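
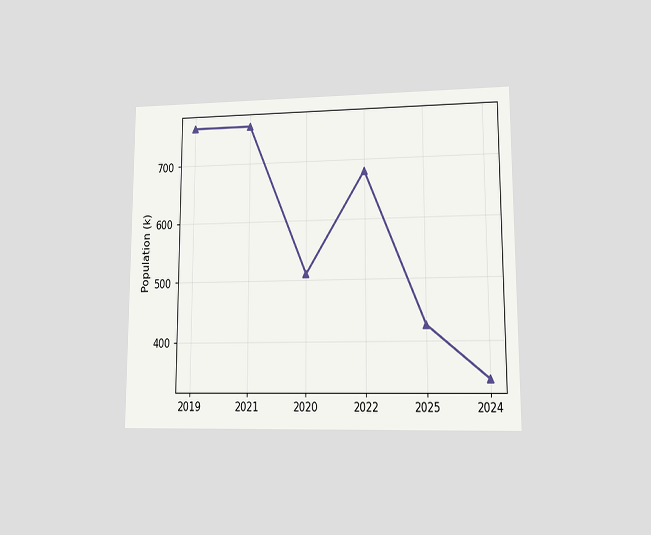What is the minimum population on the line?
340k

The chart is viewed at a slight angle. The lowest point is at 2024, and reading across to the y-axis gives 340k.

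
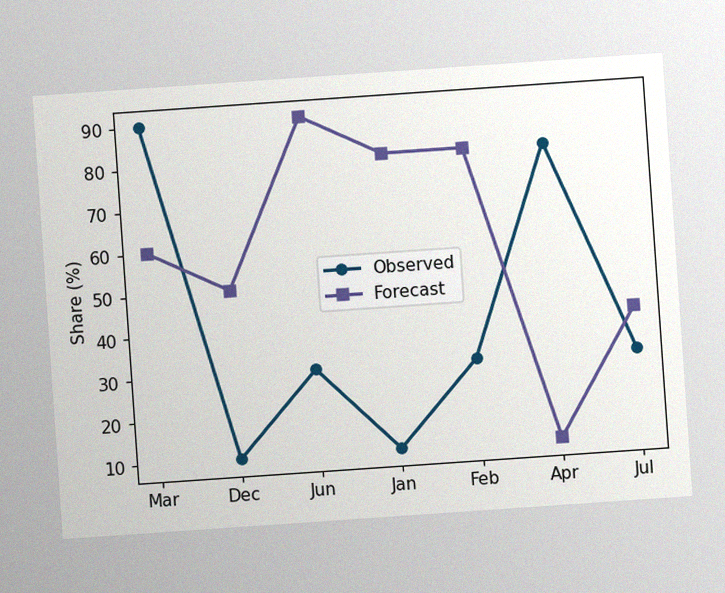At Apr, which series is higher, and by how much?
The chart is tilted about 4° counter-clockwise, with some photo noise. At Apr, Observed sits above the other line by 70%.

Observed, by 70%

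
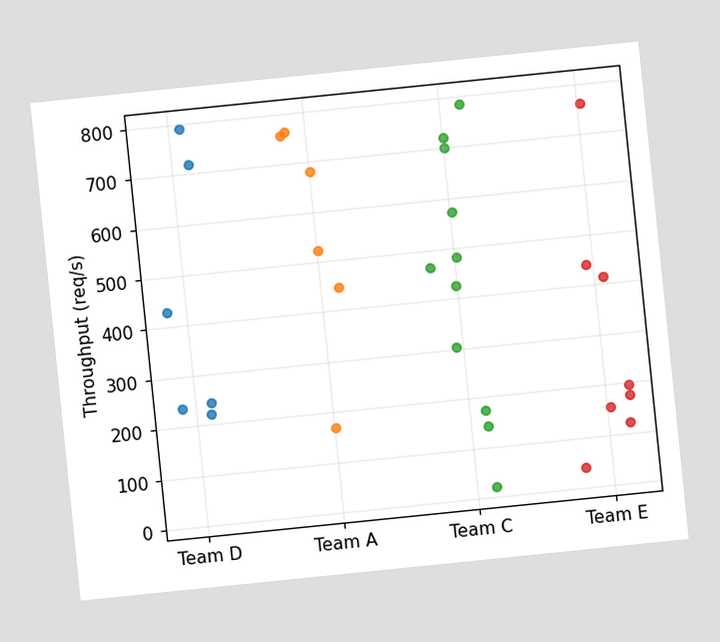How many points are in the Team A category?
The chart is tilted about 6° counter-clockwise. Counting the markers in the Team A column gives 6.

6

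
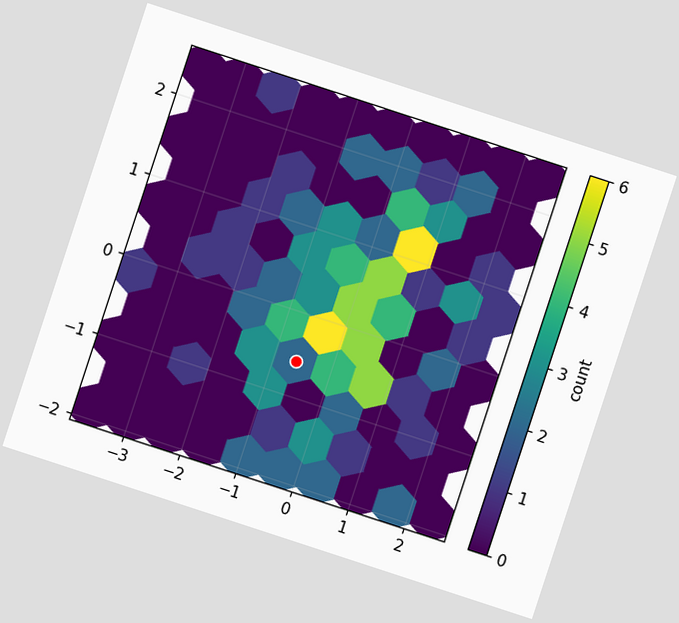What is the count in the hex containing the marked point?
2

The chart is tilted about 18° clockwise. The marked hex reads 2 on the colorbar.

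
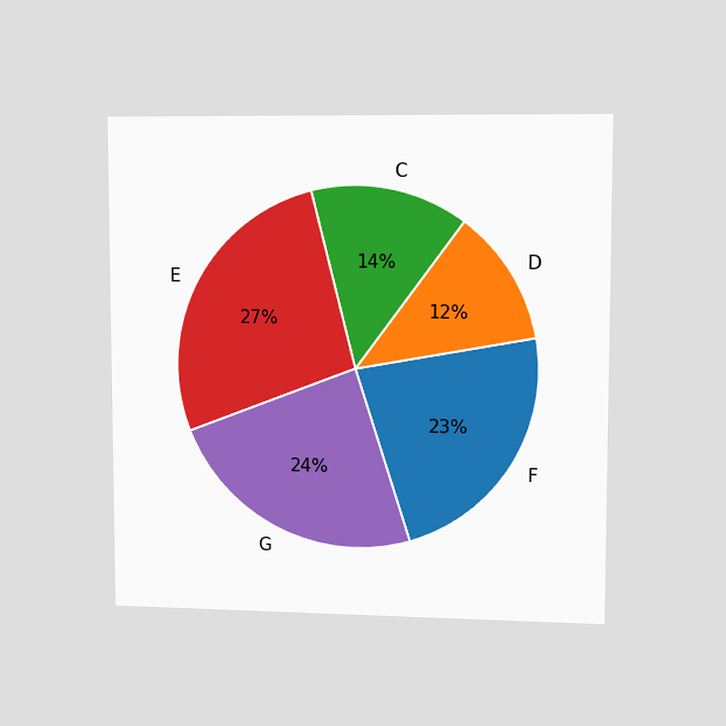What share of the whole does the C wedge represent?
The chart is viewed at a slight angle. The C slice takes up 14% of the pie.

14%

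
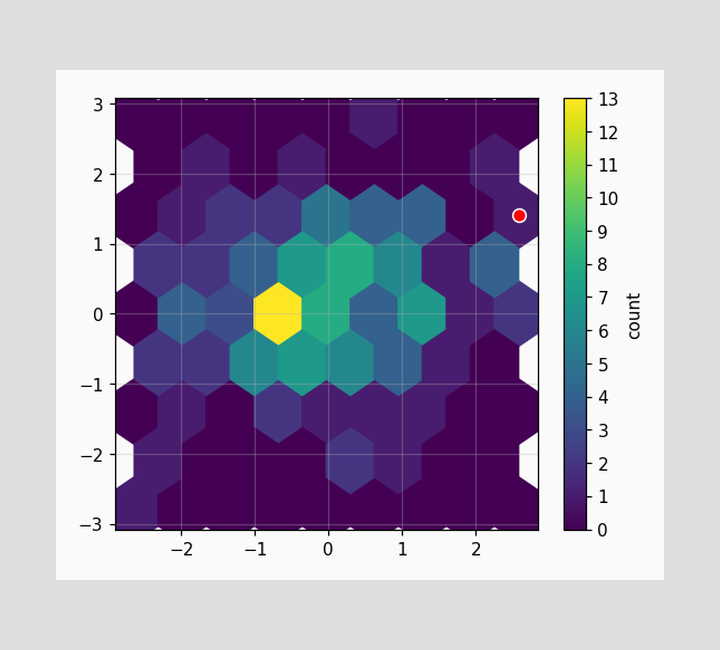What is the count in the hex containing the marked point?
1

The marked hex reads 1 on the colorbar.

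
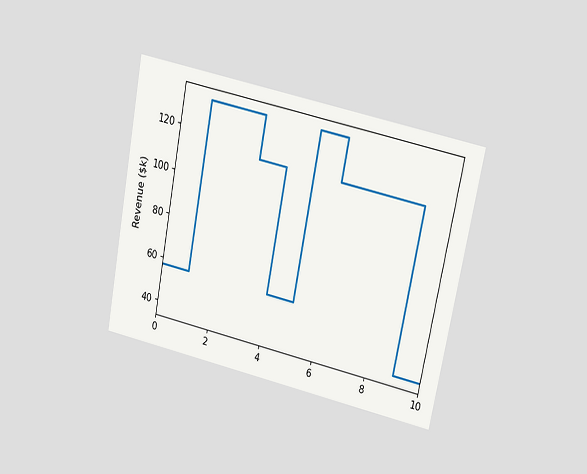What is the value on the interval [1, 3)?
$133k

The chart is tilted about 11° clockwise and viewed at a slight angle. On [1, 3) the step sits at $133k.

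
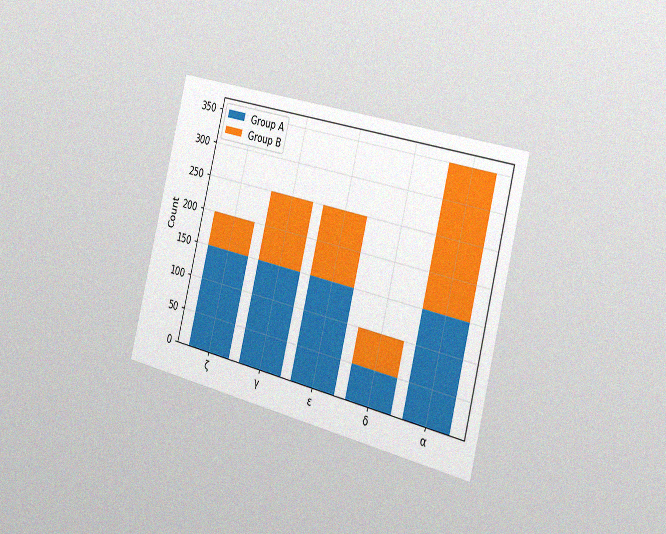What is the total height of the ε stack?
250

The chart is tilted about 14° clockwise and viewed slightly from the right, with some photo noise. The ε stack's top reaches 250 on the y-axis.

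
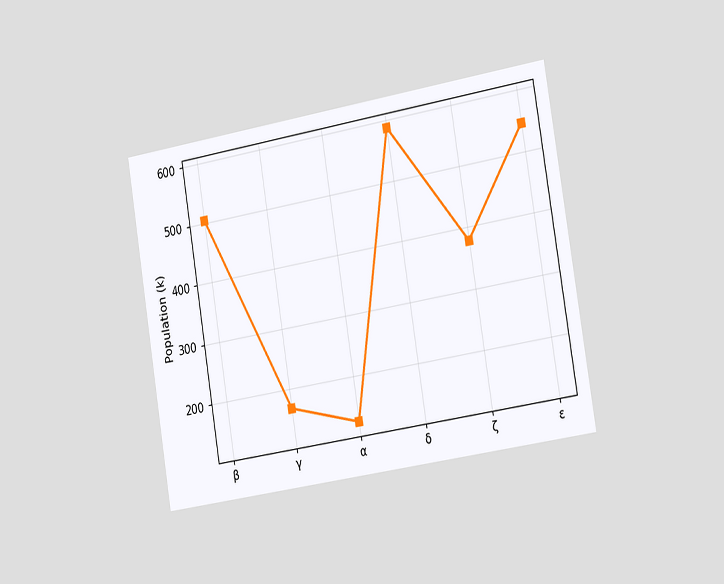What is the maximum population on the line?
588k

The chart is tilted about 9° counter-clockwise and viewed slightly from the right. The highest point is at δ, and reading across to the y-axis gives 588k.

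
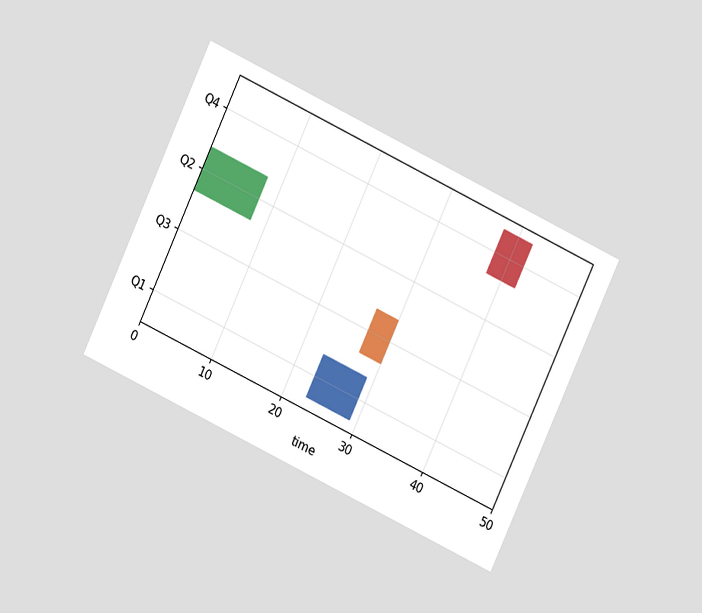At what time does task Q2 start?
0

The chart is tilted about 25° clockwise and viewed at a slight angle. The Q2 bar begins at t=0.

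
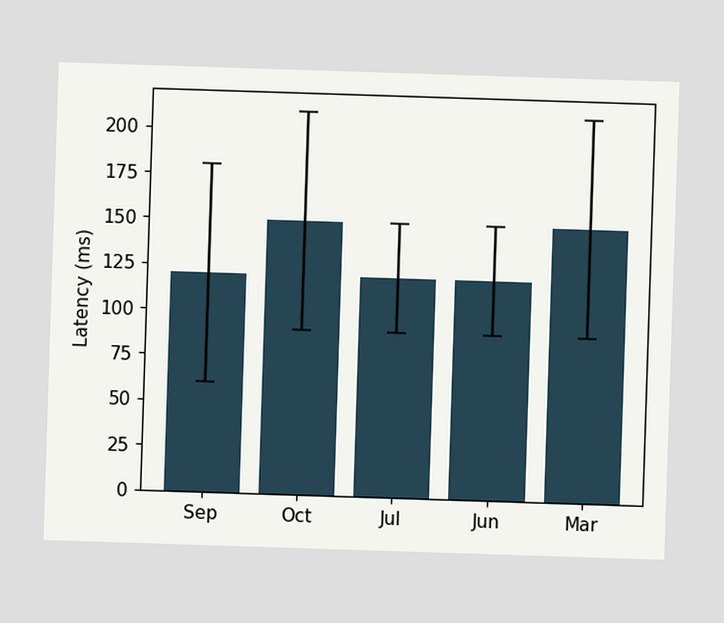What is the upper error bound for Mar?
The Mar bar's upper whisker reaches 210ms.

210ms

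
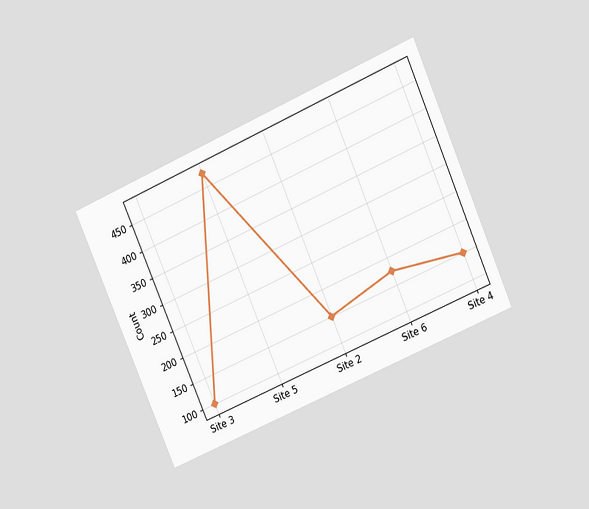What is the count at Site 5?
475

The chart is tilted about 24° counter-clockwise and viewed at a slight angle. At Site 5, the line is at 475.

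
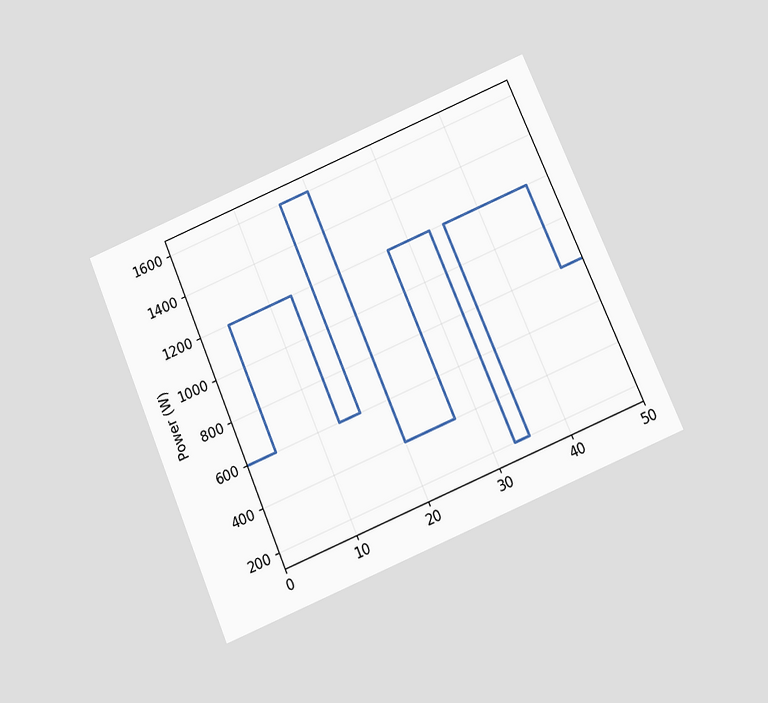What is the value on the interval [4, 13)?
The chart is tilted about 23° counter-clockwise and viewed slightly from below. On [4, 13) the step sits at 1200W.

1200W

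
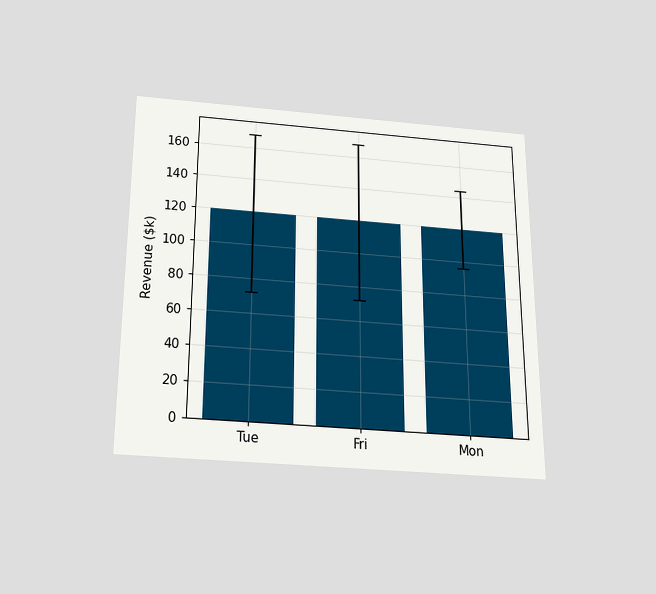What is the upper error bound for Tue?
The chart is viewed slightly from below. The Tue bar's upper whisker reaches $168k.

$168k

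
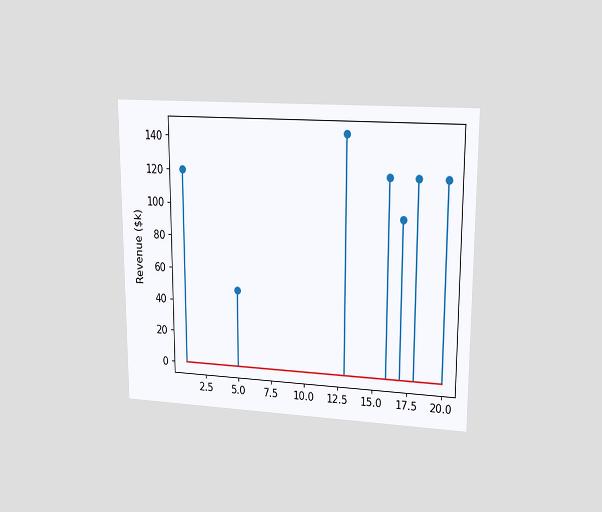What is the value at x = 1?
$120k

The chart is viewed at a slight angle. The stem at x=1 reaches $120k.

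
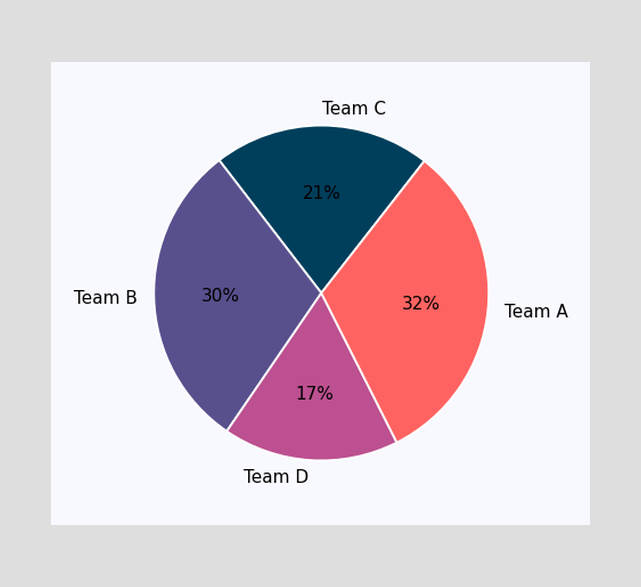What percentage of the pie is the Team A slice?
32%

The Team A slice takes up 32% of the pie.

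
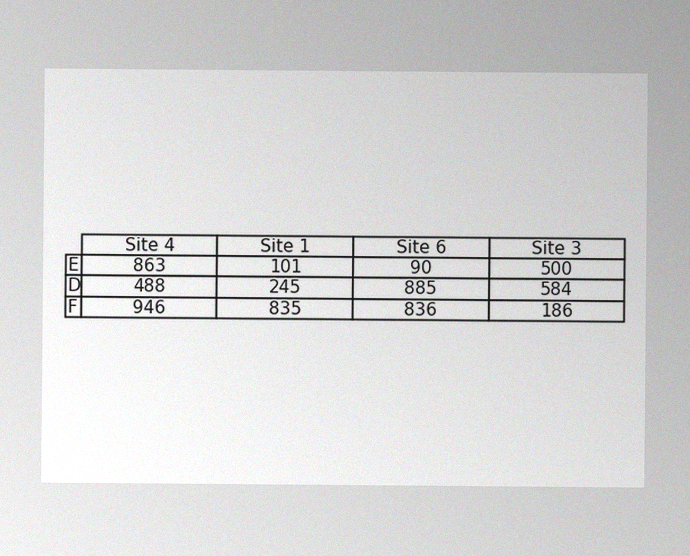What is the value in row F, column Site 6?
836

The image has some photo noise and uneven lighting. The (F, Site 6) cell reads 836.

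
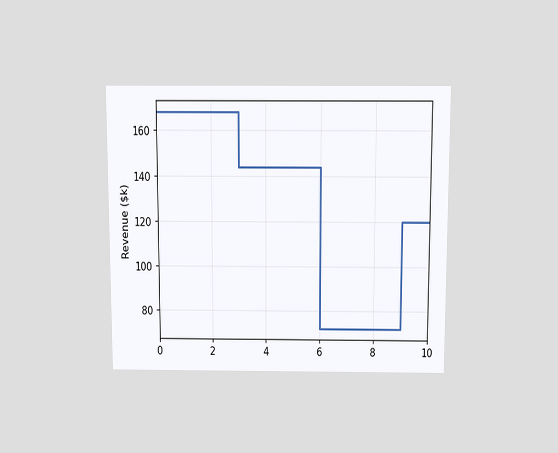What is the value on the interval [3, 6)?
$144k

The chart is viewed slightly from above. On [3, 6) the step sits at $144k.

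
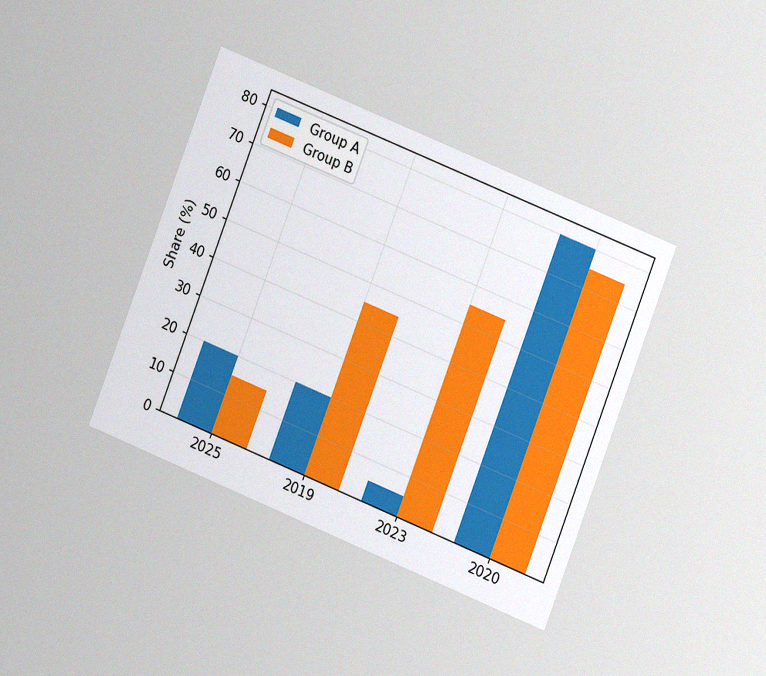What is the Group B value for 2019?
45%

The chart is tilted about 21° clockwise and viewed at a slight angle, with some photo noise. The Group B bar at 2019 reaches 45% on the y-axis.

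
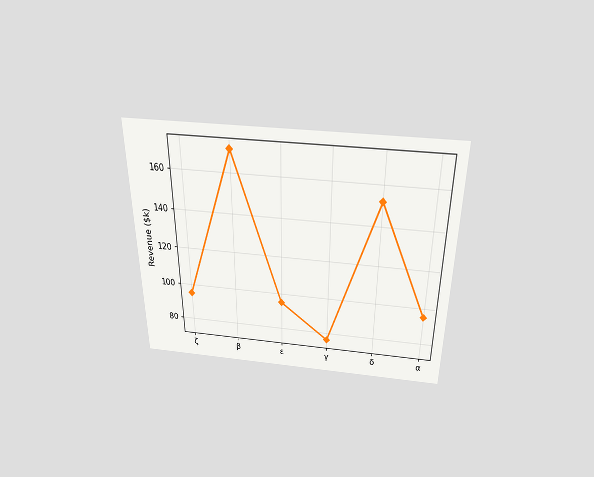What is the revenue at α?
The chart is viewed slightly from above. At α, the line is at $95k.

$95k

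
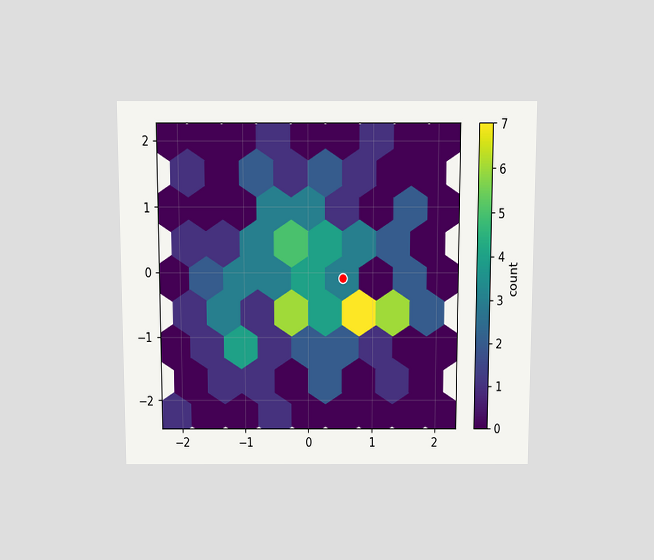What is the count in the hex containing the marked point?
The chart is viewed slightly from above. The marked hex reads 3 on the colorbar.

3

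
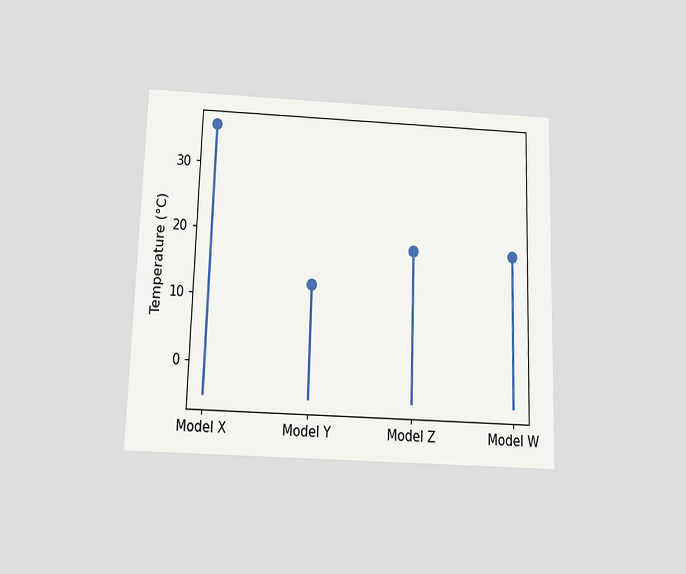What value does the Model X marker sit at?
The chart is viewed slightly from below. The Model X marker sits at 36°C.

36°C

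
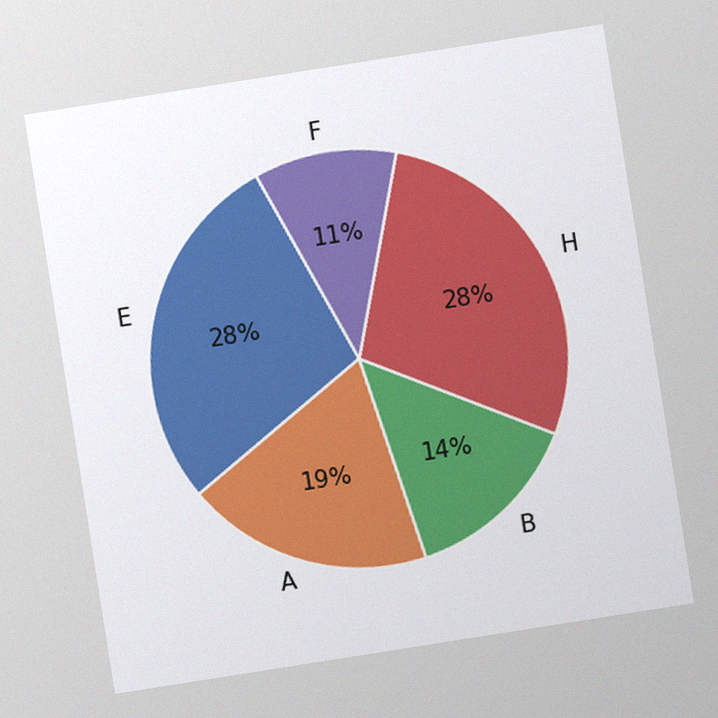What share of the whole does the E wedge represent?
The chart is tilted about 9° counter-clockwise, with some photo noise. The E slice takes up 28% of the pie.

28%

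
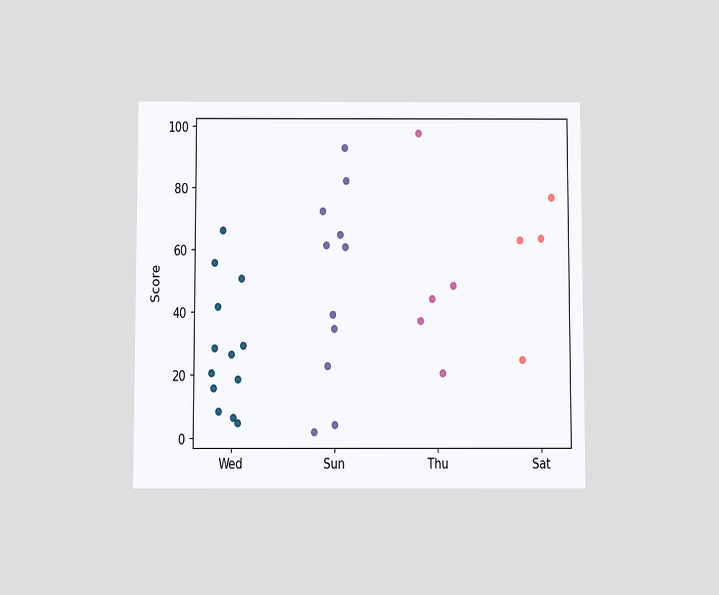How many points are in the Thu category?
The chart is viewed slightly from below. Counting the markers in the Thu column gives 5.

5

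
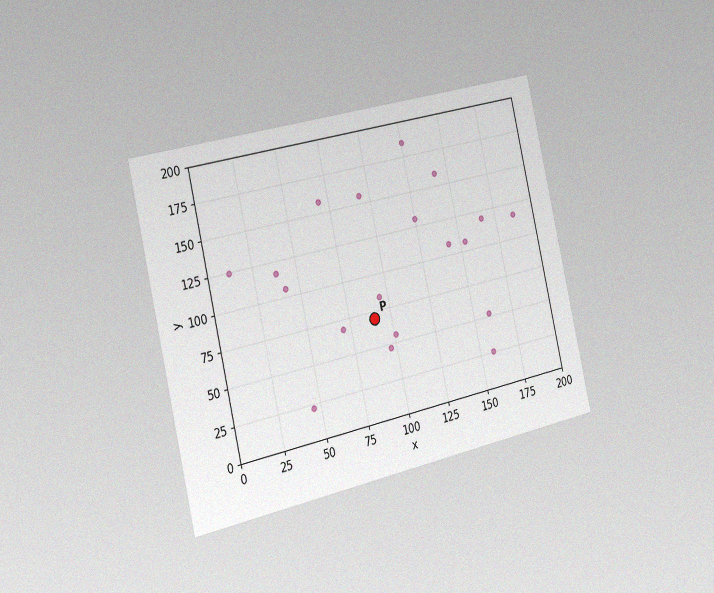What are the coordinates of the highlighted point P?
The chart is tilted about 13° counter-clockwise and viewed slightly from the left, with some photo noise. Following the gridlines from P to each axis, P sits at (90, 70).

(90, 70)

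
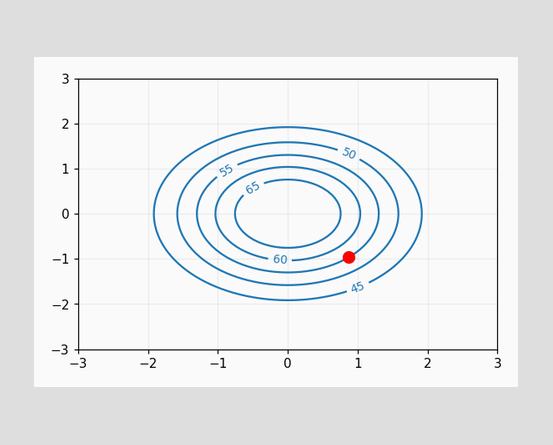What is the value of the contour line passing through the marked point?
The marked point sits on the contour labelled 55.

55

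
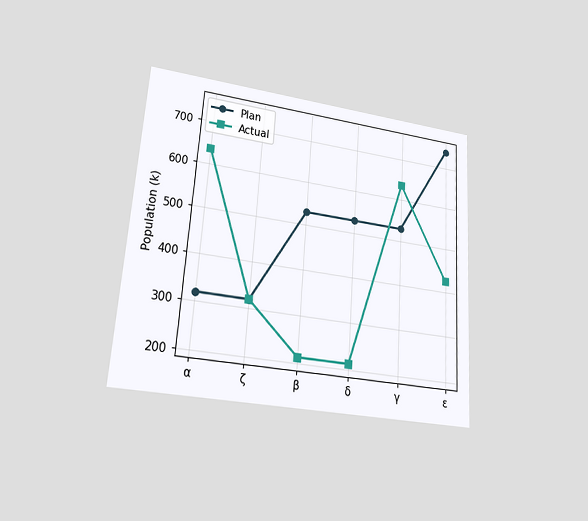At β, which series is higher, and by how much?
Plan, by 318k

The chart is tilted about 4° clockwise and viewed at a slight angle. At β, Plan sits above the other line by 318k.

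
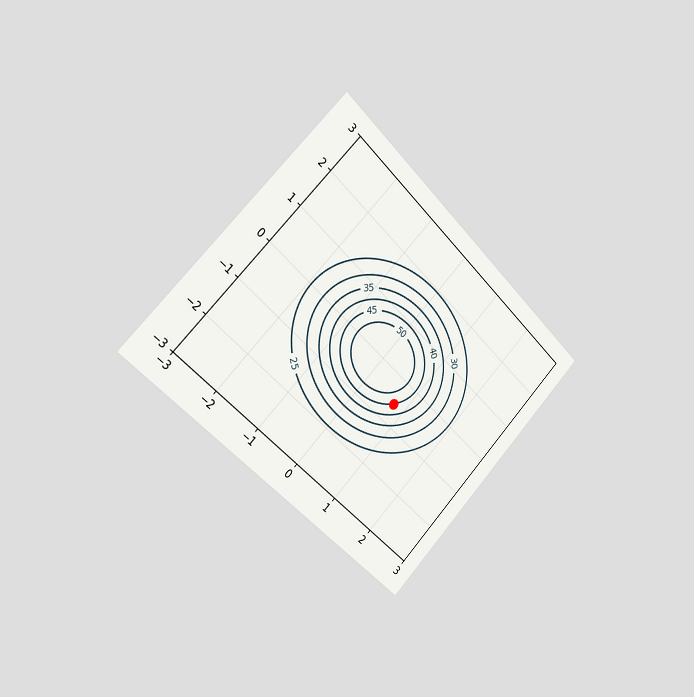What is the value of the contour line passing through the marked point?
The chart is tilted about 45° clockwise and viewed slightly from the left. The marked point sits on the contour labelled 45.

45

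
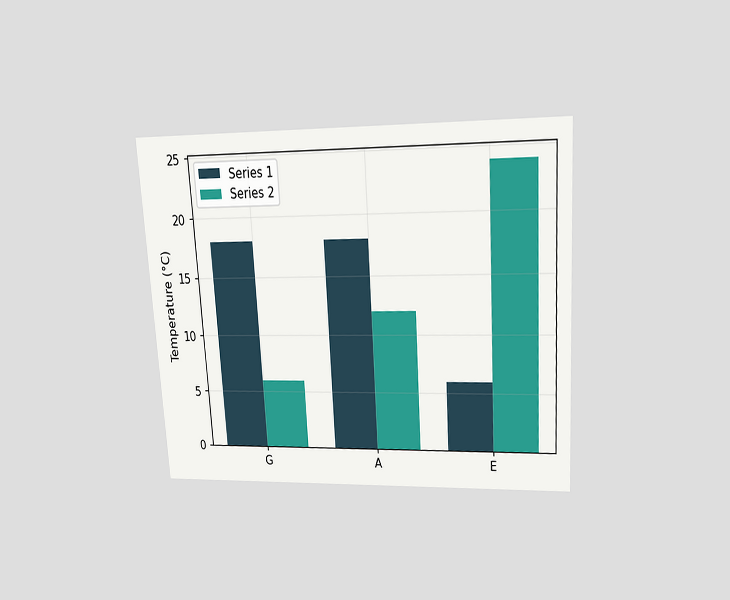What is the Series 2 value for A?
12°C

The chart is tilted about 3° counter-clockwise and viewed slightly from above. The Series 2 bar at A reaches 12°C on the y-axis.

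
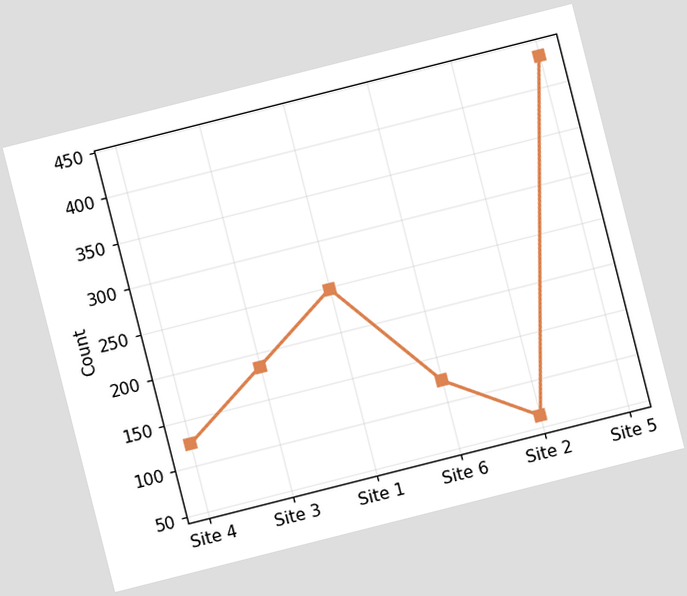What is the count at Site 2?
62

The chart is tilted about 14° counter-clockwise. At Site 2, the line is at 62.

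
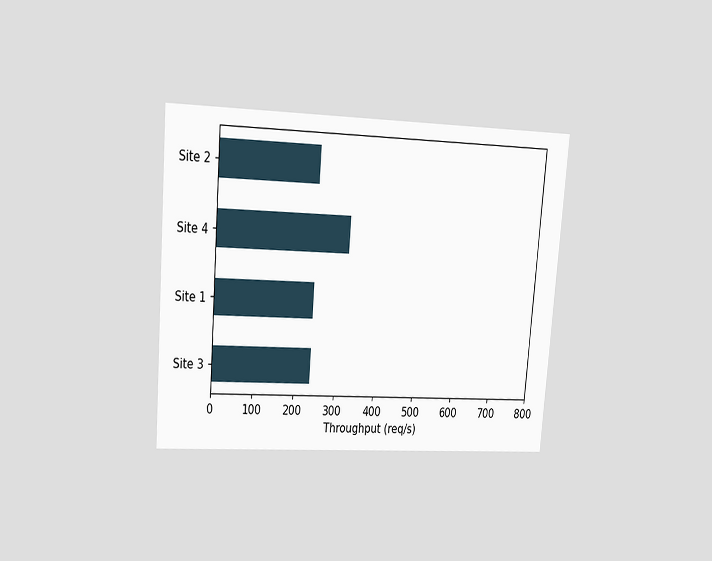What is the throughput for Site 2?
The chart is tilted about 5° clockwise and viewed at a slight angle. Reading along the chart's x-axis, the Site 2 bar reaches 240req/s.

240req/s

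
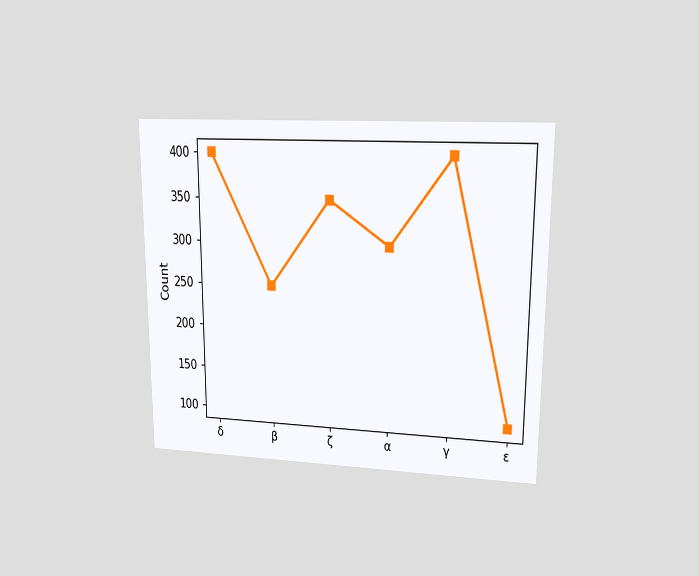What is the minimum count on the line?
The chart is viewed at a slight angle. The lowest point is at ε, and reading across to the y-axis gives 100.

100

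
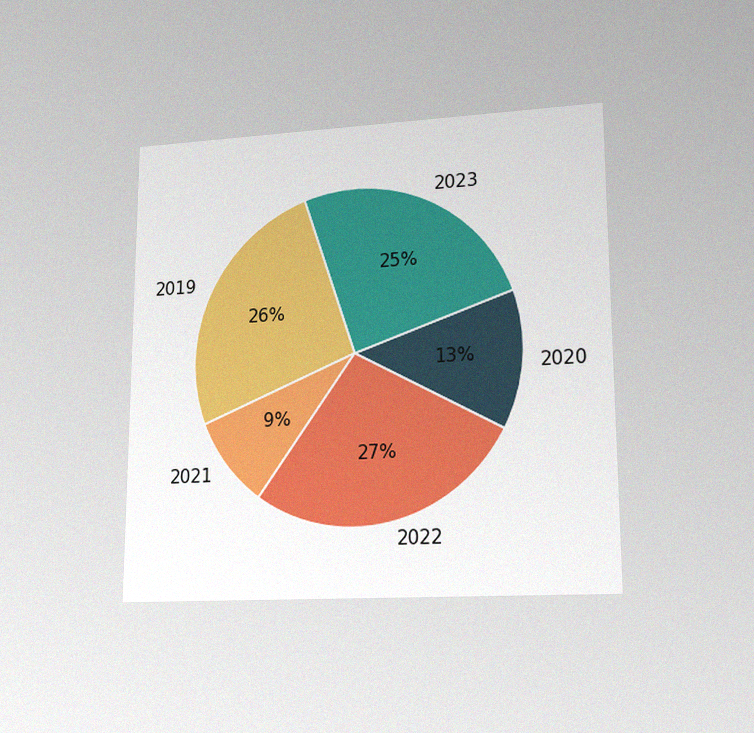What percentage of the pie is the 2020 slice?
13%

The chart is viewed at a slight angle, with some photo noise. The 2020 slice takes up 13% of the pie.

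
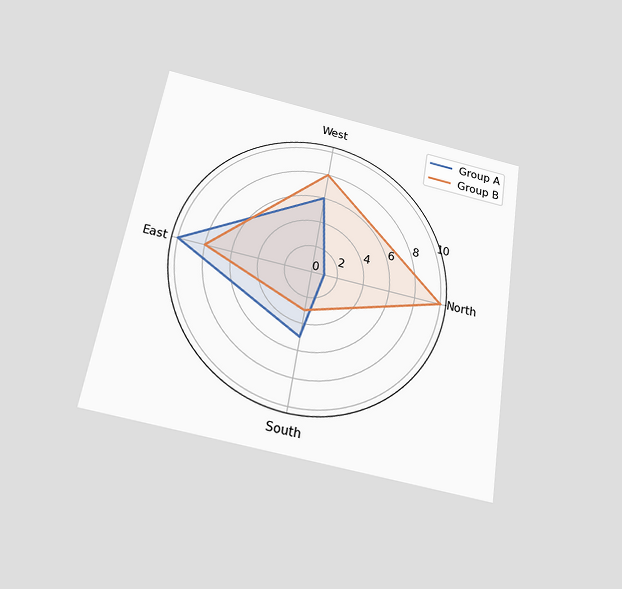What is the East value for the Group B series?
8

The chart is tilted about 9° clockwise and viewed slightly from below. On the East axis, Group B reaches 8.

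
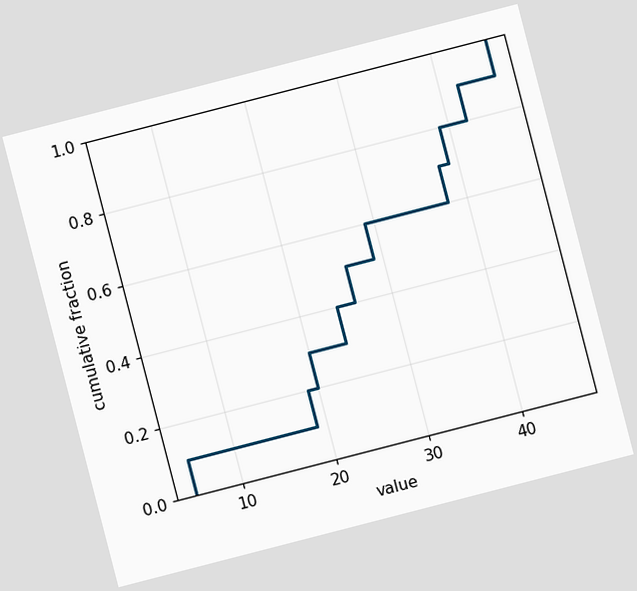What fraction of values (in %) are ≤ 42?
The chart is tilted about 14° counter-clockwise. At x=42 the ECDF step is at 90%.

90%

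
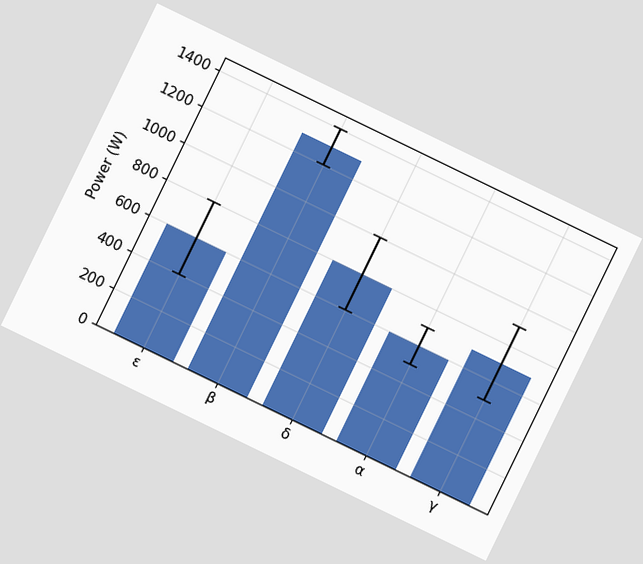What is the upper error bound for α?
The chart is tilted about 26° clockwise. The α bar's upper whisker reaches 700W.

700W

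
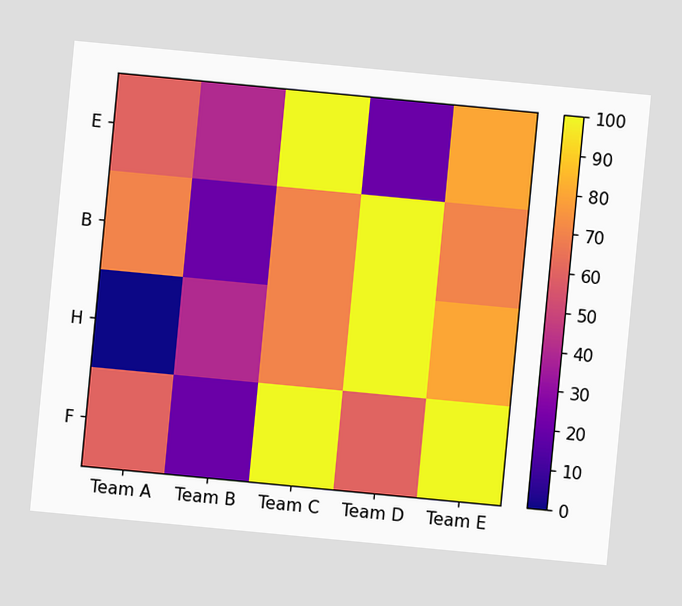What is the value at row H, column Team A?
0

The chart is tilted about 5° clockwise. Matching cell (H, Team A) against the colorbar gives 0.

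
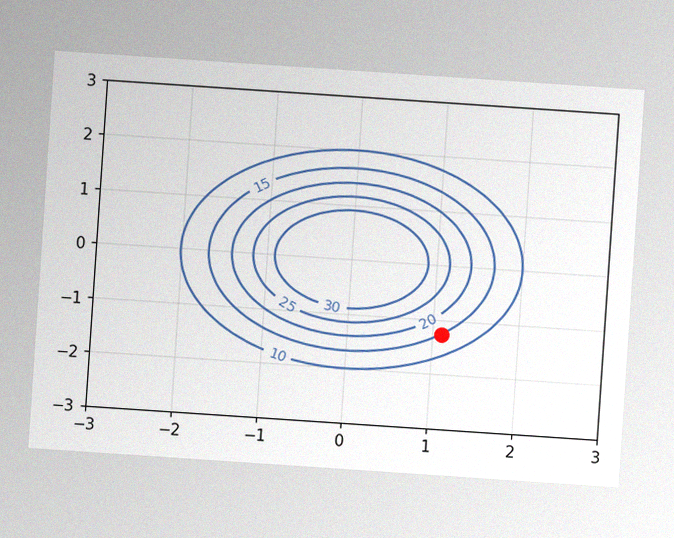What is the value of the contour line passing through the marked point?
15

The chart is tilted about 4° clockwise, with some photo noise. The marked point sits on the contour labelled 15.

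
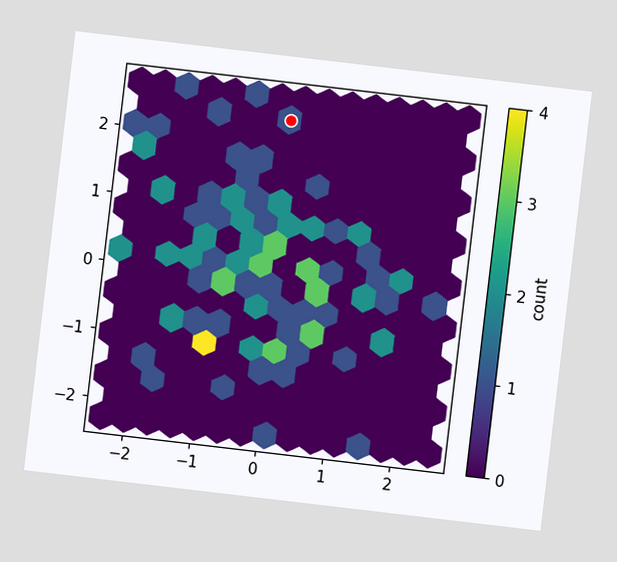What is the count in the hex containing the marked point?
1

The chart is tilted about 7° clockwise. The marked hex reads 1 on the colorbar.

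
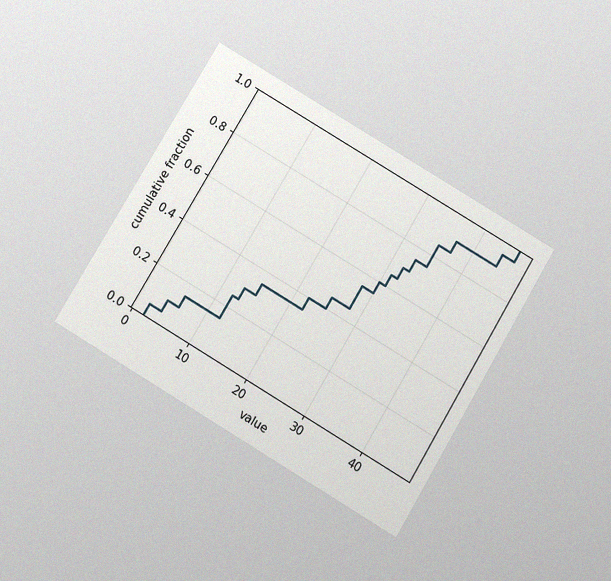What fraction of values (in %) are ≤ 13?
30%

The chart is tilted about 31° clockwise and viewed slightly from below, with some photo noise. At x=13 the ECDF step is at 30%.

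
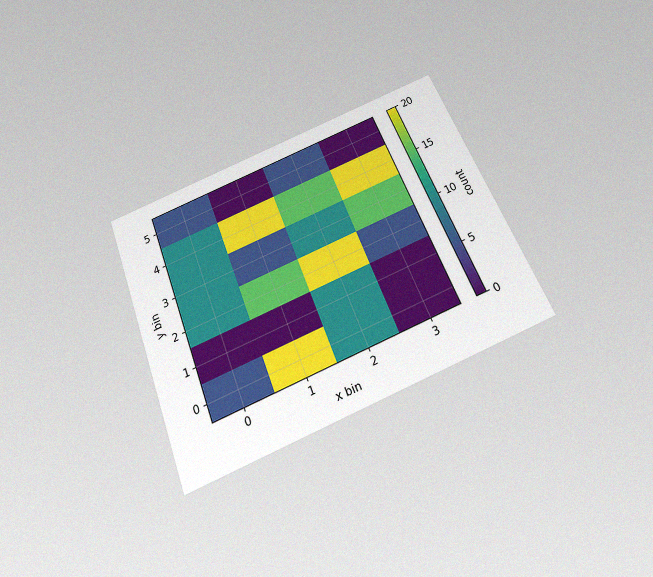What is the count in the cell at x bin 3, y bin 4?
20

The chart is tilted about 22° counter-clockwise and viewed slightly from below, with some photo noise. Matching the cell (3, 4) against the colorbar gives 20.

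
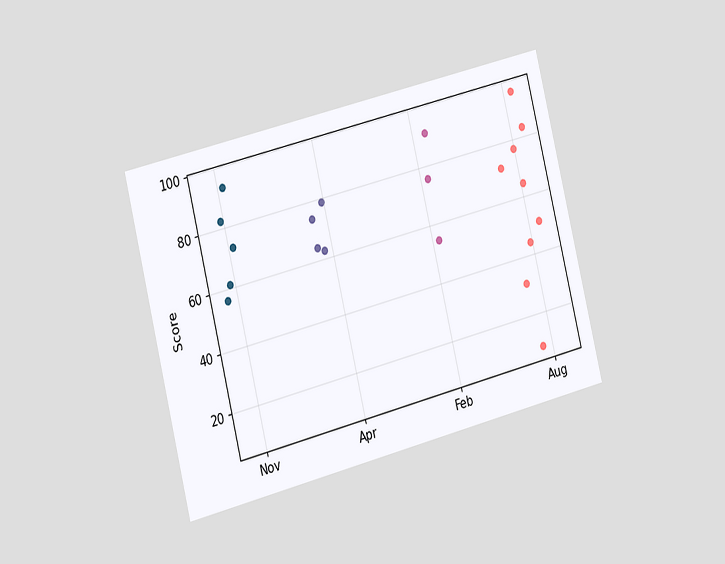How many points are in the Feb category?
The chart is tilted about 14° counter-clockwise and viewed slightly from the left. Counting the markers in the Feb column gives 3.

3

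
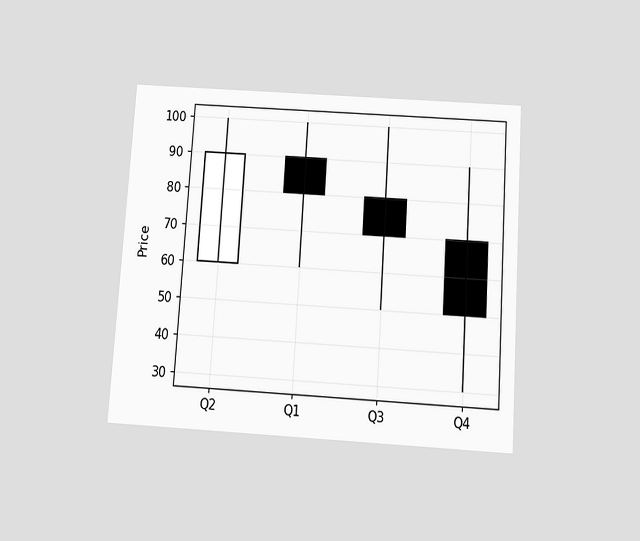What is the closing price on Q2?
The chart is tilted about 4° clockwise and viewed slightly from below. The Q2 candle closes at 90.

90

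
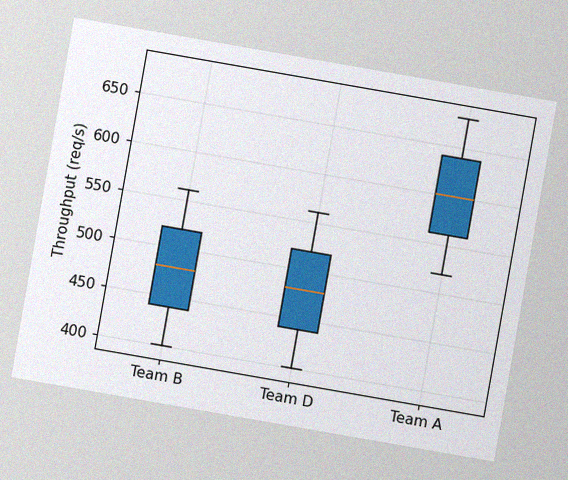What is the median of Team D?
480req/s

The chart is tilted about 10° clockwise, with some photo noise. The median line in the Team D box sits at 480req/s.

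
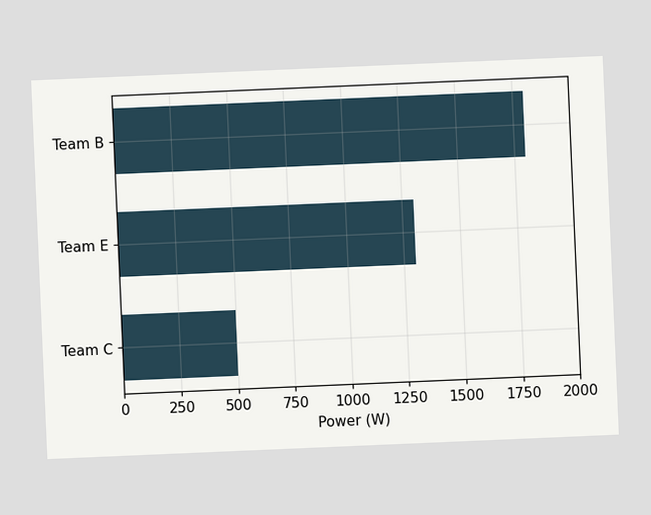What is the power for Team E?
The chart is tilted about 2° counter-clockwise. Reading along the chart's x-axis, the Team E bar reaches 1300W.

1300W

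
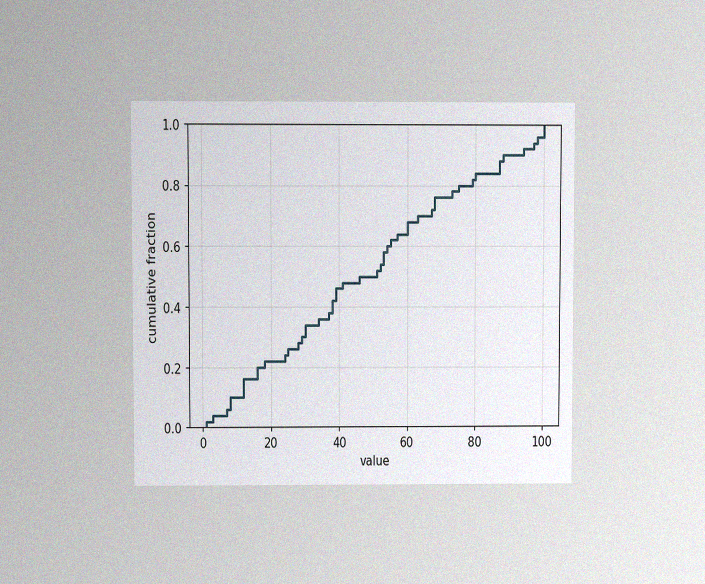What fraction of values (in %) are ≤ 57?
The chart is viewed at a slight angle, with some photo noise. At x=57 the ECDF step is at 64%.

64%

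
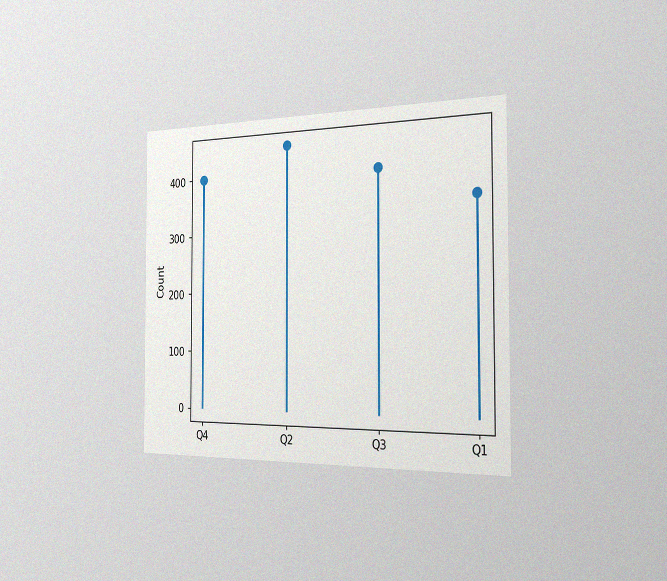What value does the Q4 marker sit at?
400

The chart is viewed slightly from the right, with some photo noise. The Q4 marker sits at 400.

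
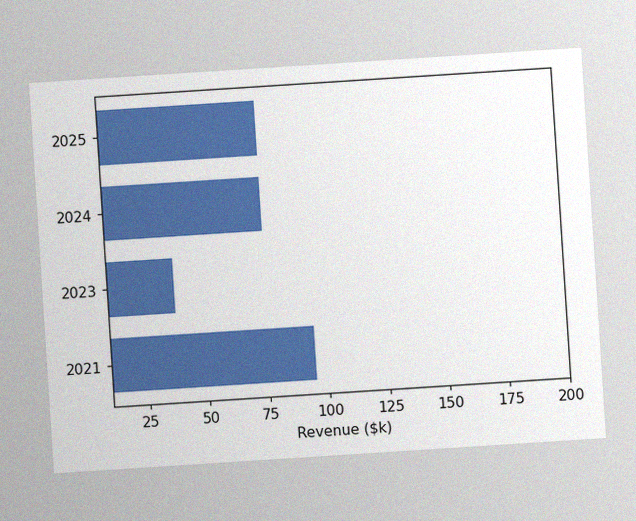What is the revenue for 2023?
$38k

The chart is tilted about 4° counter-clockwise, with some photo noise. Reading along the chart's x-axis, the 2023 bar reaches $38k.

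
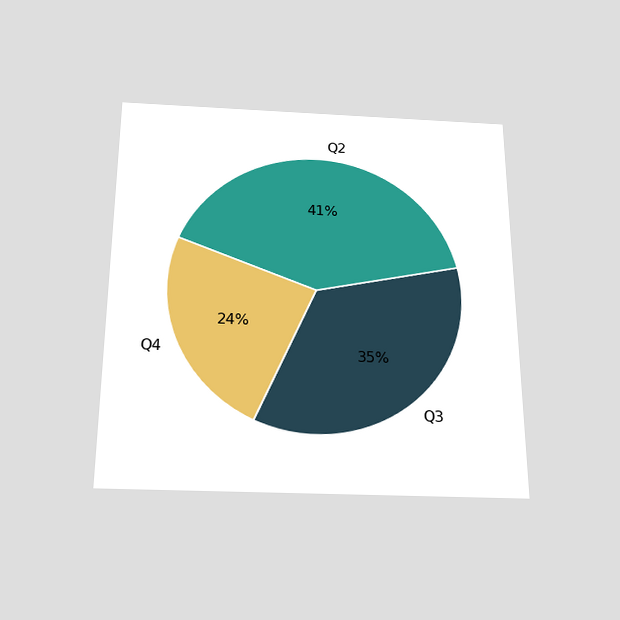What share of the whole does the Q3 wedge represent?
35%

The chart is viewed slightly from below. The Q3 slice takes up 35% of the pie.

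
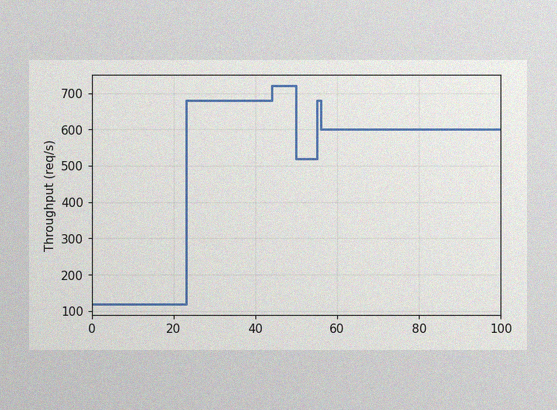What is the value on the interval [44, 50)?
720req/s

The image has some photo noise and uneven lighting. On [44, 50) the step sits at 720req/s.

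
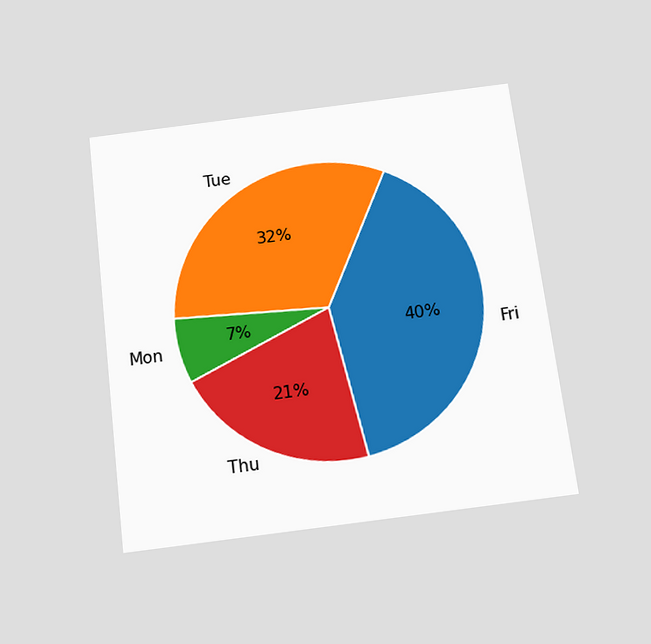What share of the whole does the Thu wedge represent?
The chart is tilted about 7° counter-clockwise and viewed slightly from below. The Thu slice takes up 21% of the pie.

21%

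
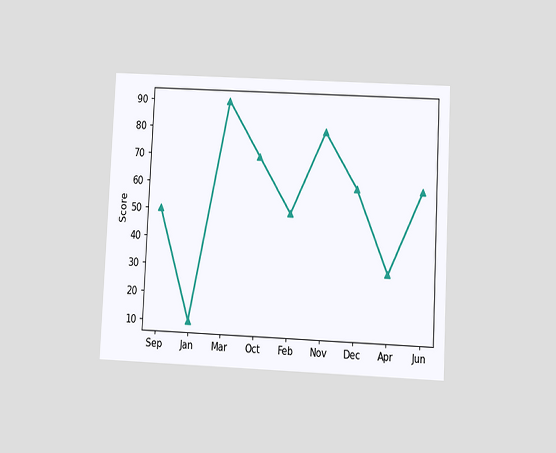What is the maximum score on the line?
90

The chart is tilted about 3° clockwise and viewed slightly from below. The highest point is at Mar, and reading across to the y-axis gives 90.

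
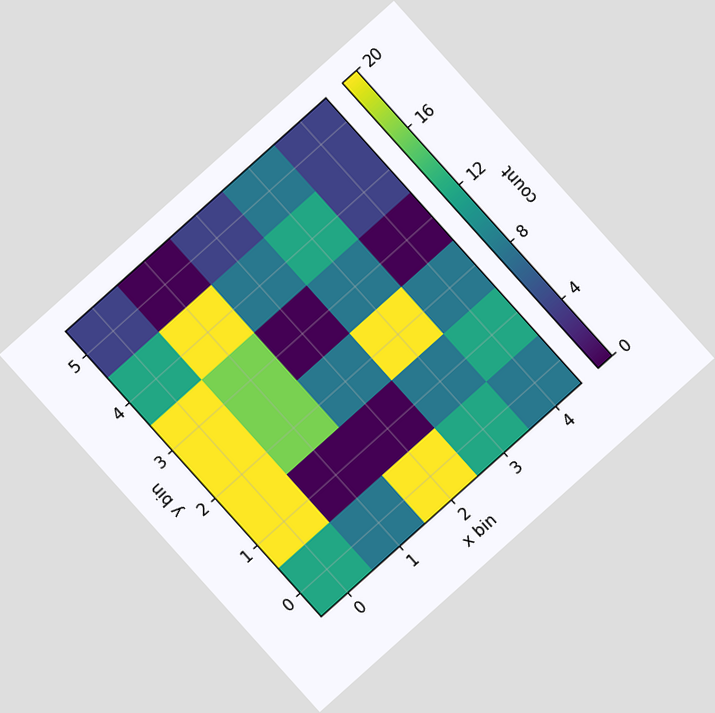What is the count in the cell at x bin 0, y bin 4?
12

The chart is tilted about 42° counter-clockwise. Matching the cell (0, 4) against the colorbar gives 12.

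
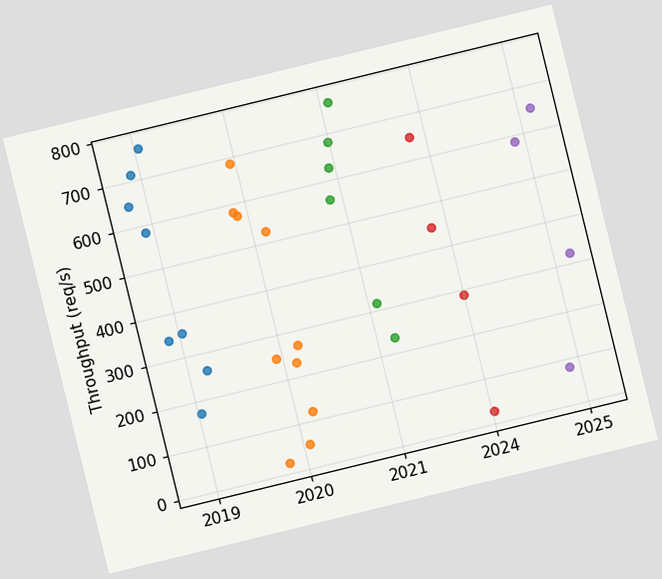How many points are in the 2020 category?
The chart is tilted about 14° counter-clockwise. Counting the markers in the 2020 column gives 10.

10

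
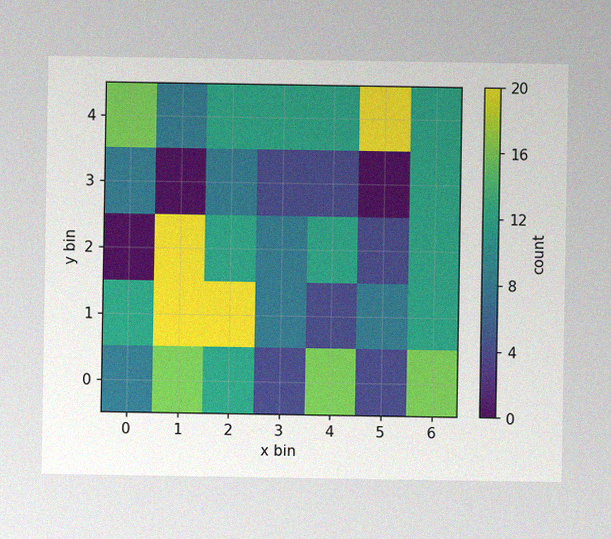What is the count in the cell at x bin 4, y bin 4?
The image has some photo noise and uneven lighting. Matching the cell (4, 4) against the colorbar gives 12.

12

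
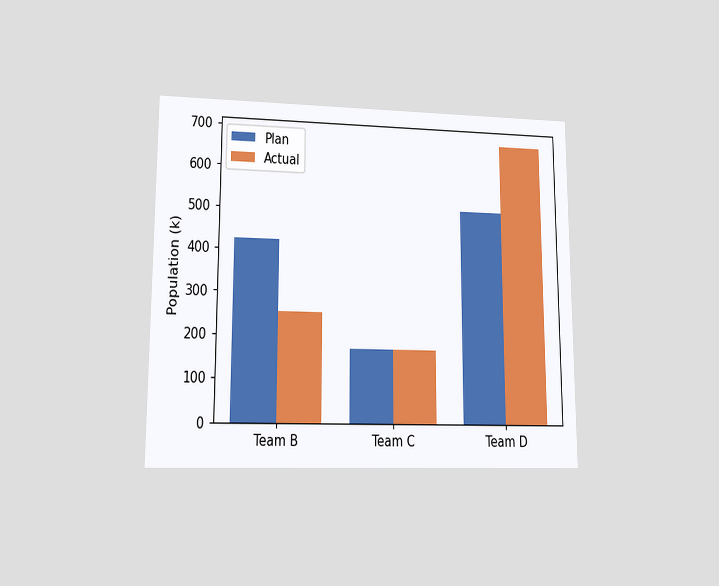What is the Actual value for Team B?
The chart is viewed at a slight angle. The Actual bar at Team B reaches 255k on the y-axis.

255k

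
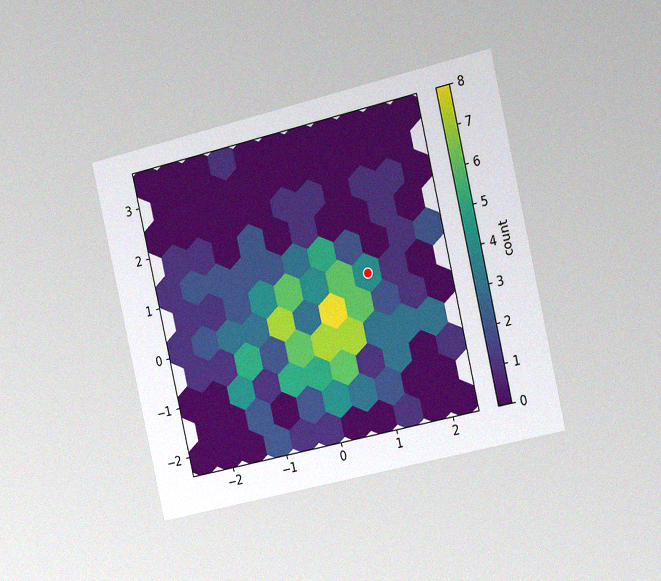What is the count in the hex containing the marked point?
4

The chart is tilted about 13° counter-clockwise and viewed slightly from the right, with some photo noise. The marked hex reads 4 on the colorbar.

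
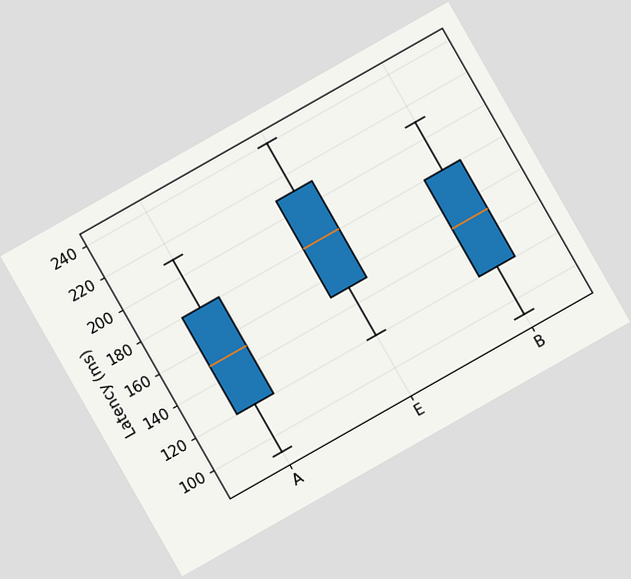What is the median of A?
150ms

The chart is tilted about 30° counter-clockwise. The median line in the A box sits at 150ms.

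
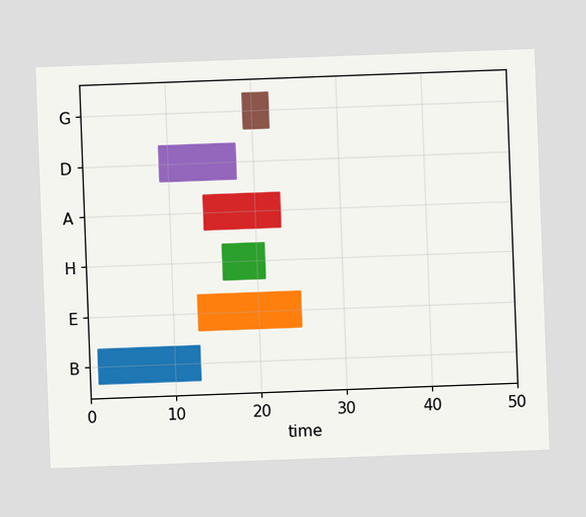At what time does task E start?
The chart is tilted about 2° counter-clockwise. The E bar begins at t=13.

13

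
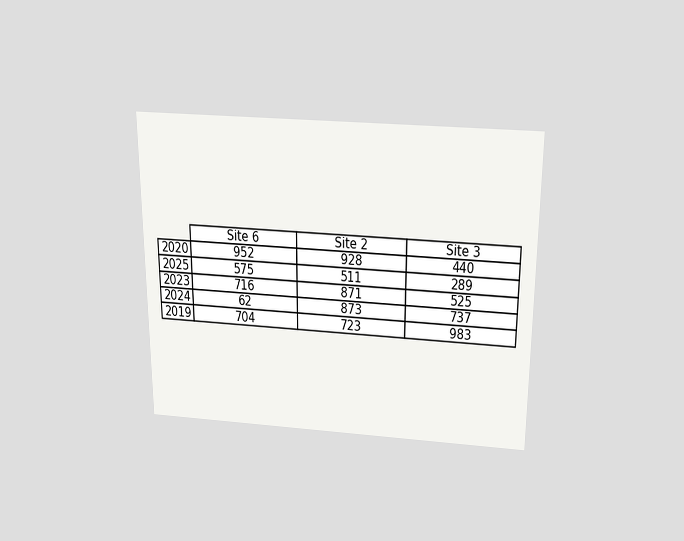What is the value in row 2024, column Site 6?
The chart is viewed slightly from above. The (2024, Site 6) cell reads 62.

62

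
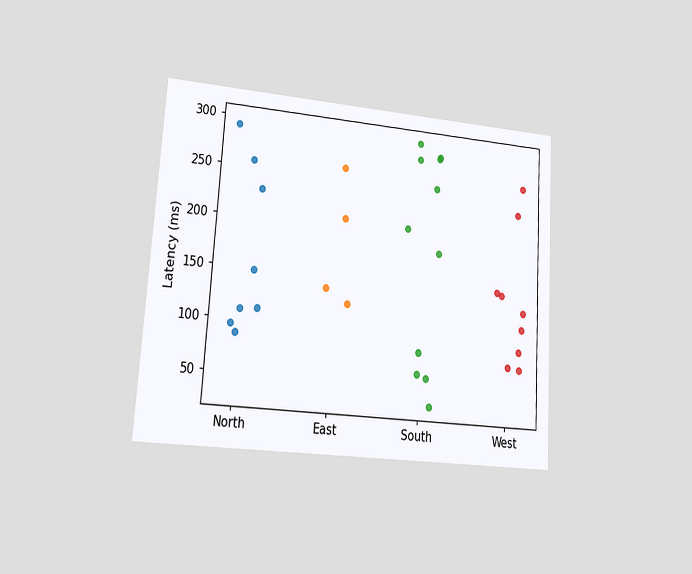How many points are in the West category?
9

The chart is tilted about 4° clockwise and viewed at a slight angle. Counting the markers in the West column gives 9.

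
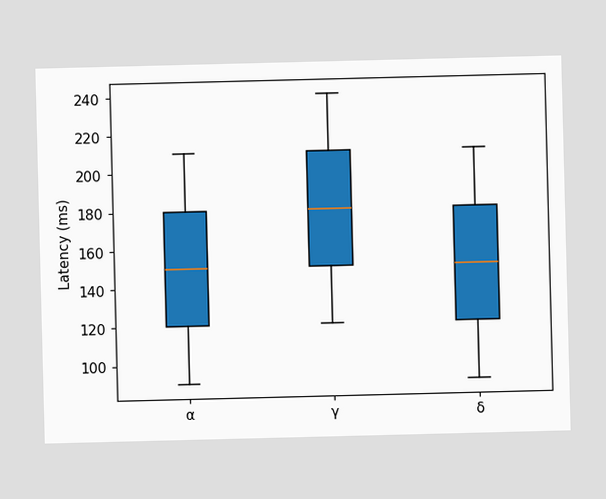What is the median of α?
150ms

The median line in the α box sits at 150ms.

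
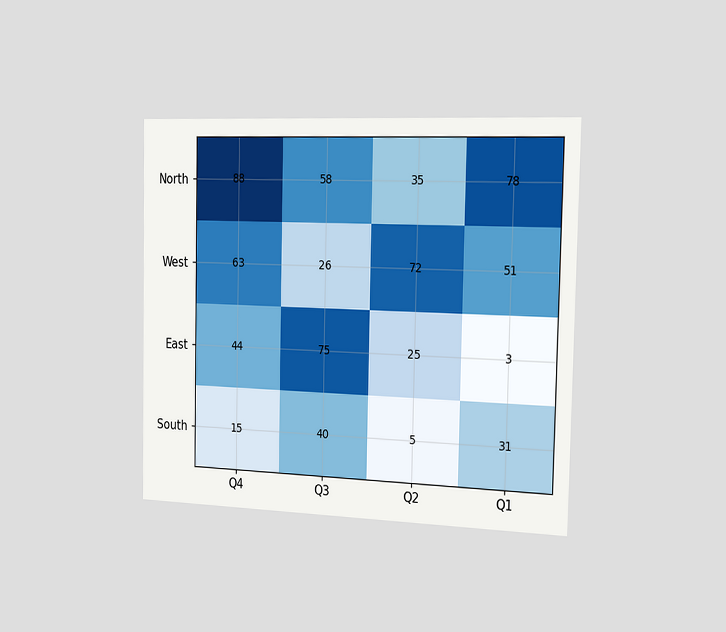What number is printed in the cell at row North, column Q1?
The chart is viewed slightly from the right. The (North, Q1) cell reads 78.

78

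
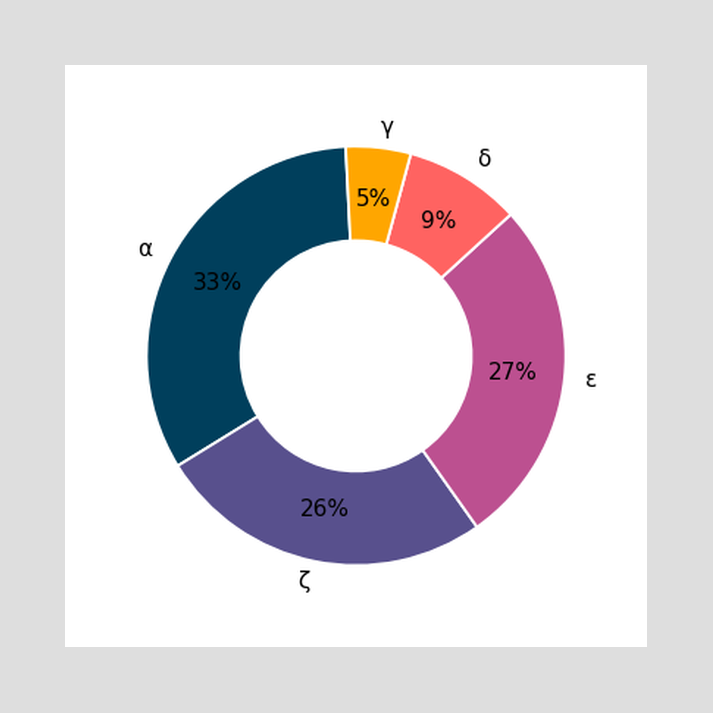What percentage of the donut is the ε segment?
The ε segment takes up 27% of the ring.

27%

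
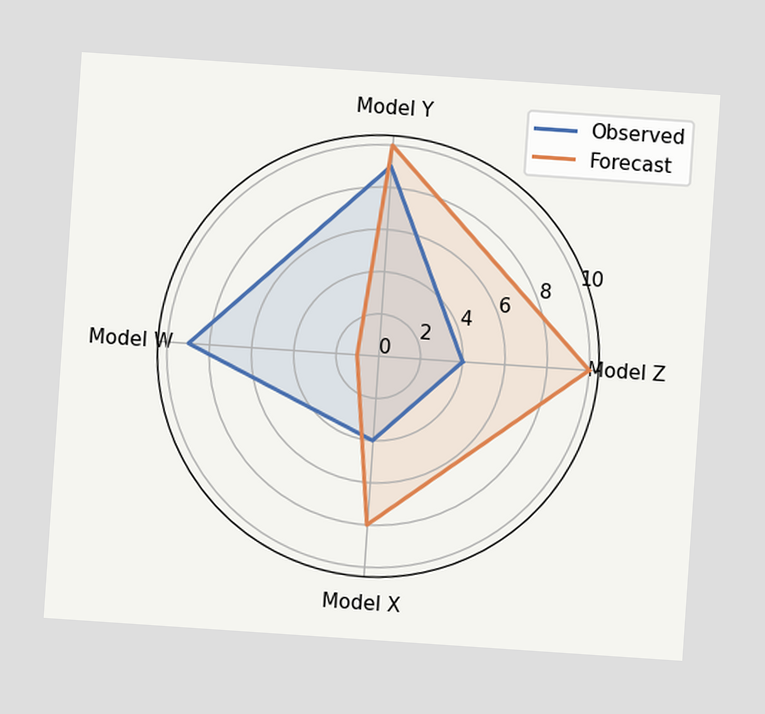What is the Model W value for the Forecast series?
The chart is tilted about 4° clockwise. On the Model W axis, Forecast reaches 1.

1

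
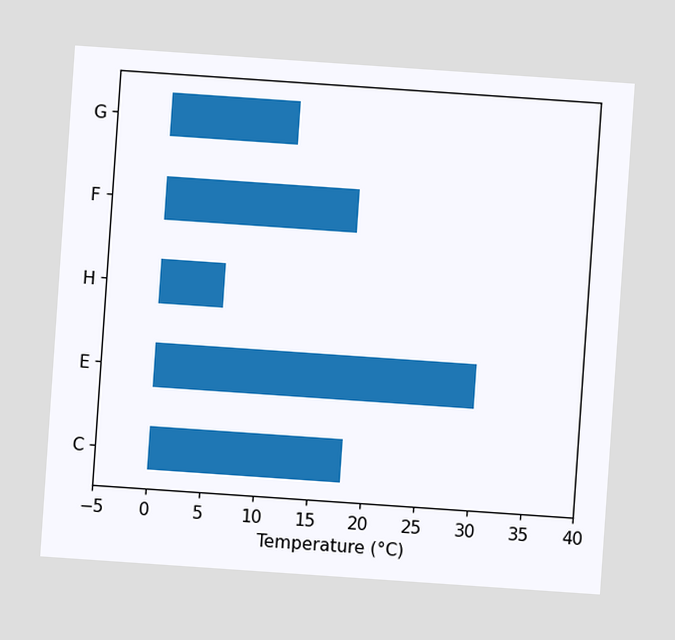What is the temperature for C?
18°C

The chart is tilted about 4° clockwise. Reading along the chart's x-axis, the C bar reaches 18°C.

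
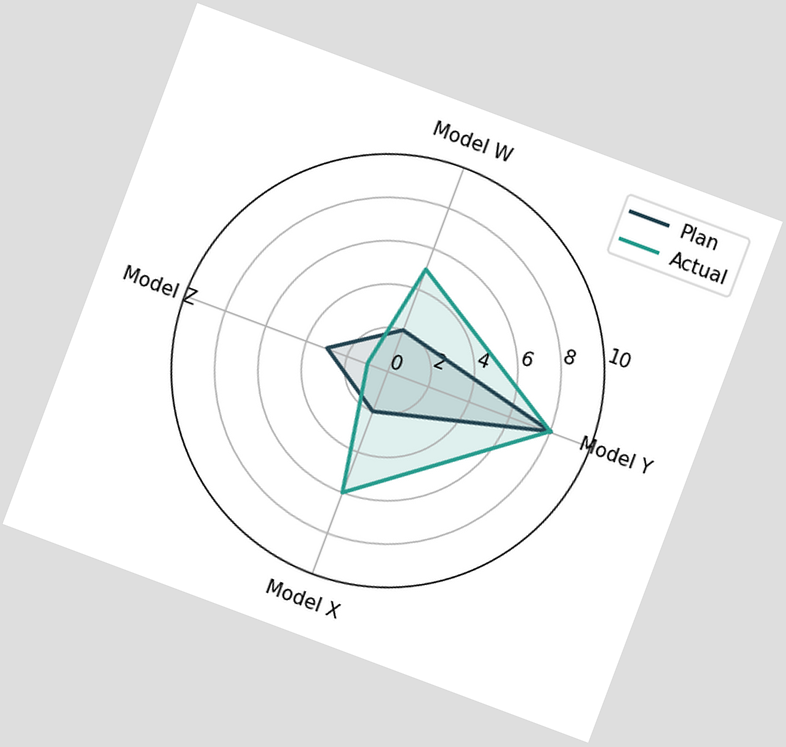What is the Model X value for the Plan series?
2

The chart is tilted about 20° clockwise. On the Model X axis, Plan reaches 2.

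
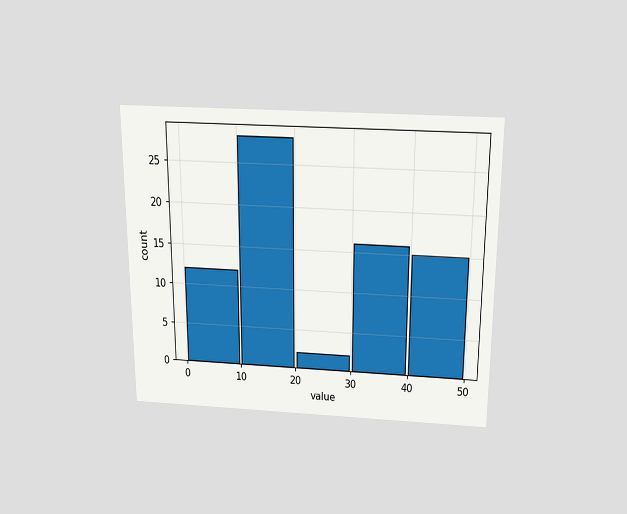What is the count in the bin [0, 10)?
The chart is viewed slightly from above. The [0, 10) bin has height 12.

12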